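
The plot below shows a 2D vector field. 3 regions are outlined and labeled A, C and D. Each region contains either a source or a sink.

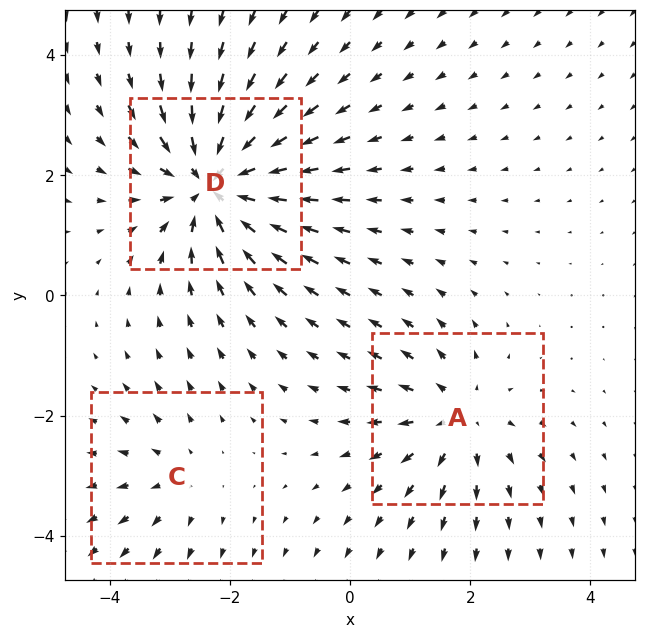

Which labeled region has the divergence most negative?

D

Divergence at each region's feature centre — A: about +3, C: about +2, D: about -5. Region D is most negative.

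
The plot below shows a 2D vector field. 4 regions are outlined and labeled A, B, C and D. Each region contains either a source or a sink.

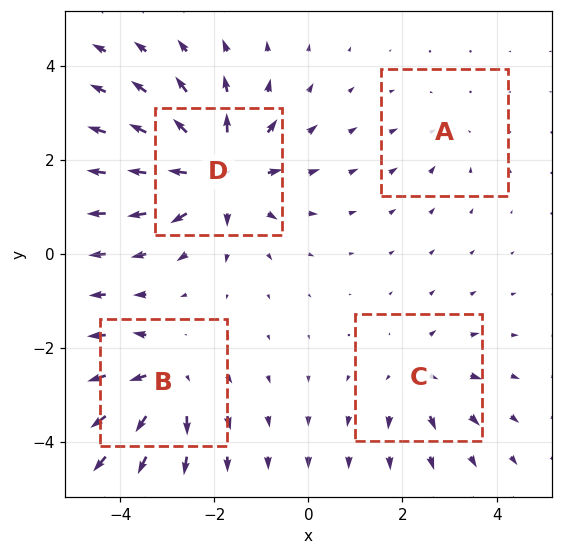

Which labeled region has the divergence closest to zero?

Divergence at each region's feature centre — A: about -2, B: about +5, C: about +4, D: about +8. Region A is closest to zero.

A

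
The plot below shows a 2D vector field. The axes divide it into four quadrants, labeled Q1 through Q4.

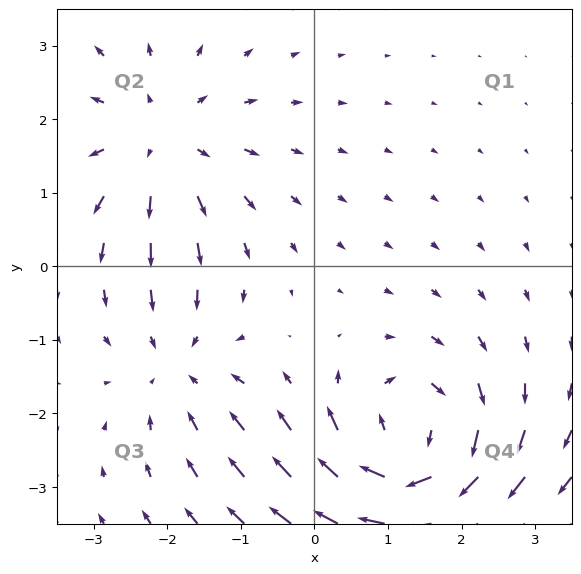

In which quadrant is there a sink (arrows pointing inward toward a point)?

Q3

The sink sits at approximately (-1.9, -1.3), which lies in quadrant Q3. The divergence there is about -3, negative as expected for a sink.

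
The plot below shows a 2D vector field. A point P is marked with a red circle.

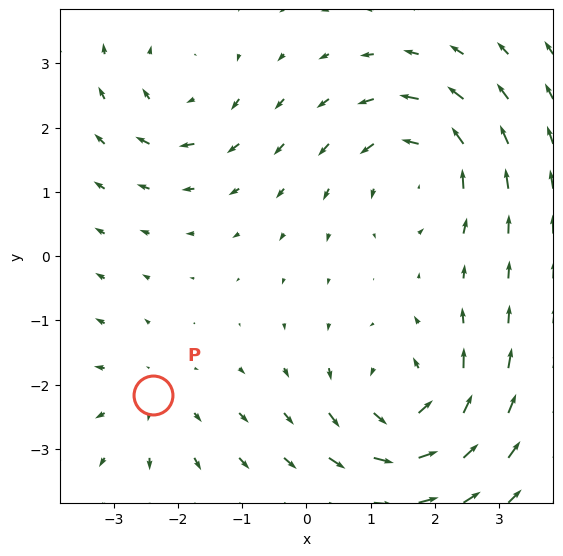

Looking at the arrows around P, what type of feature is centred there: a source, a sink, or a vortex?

At P (-2.4, -2.2) the arrows spread outward. Divergence about +3, curl ≈0 — positive divergence with near-zero curl is a source.

source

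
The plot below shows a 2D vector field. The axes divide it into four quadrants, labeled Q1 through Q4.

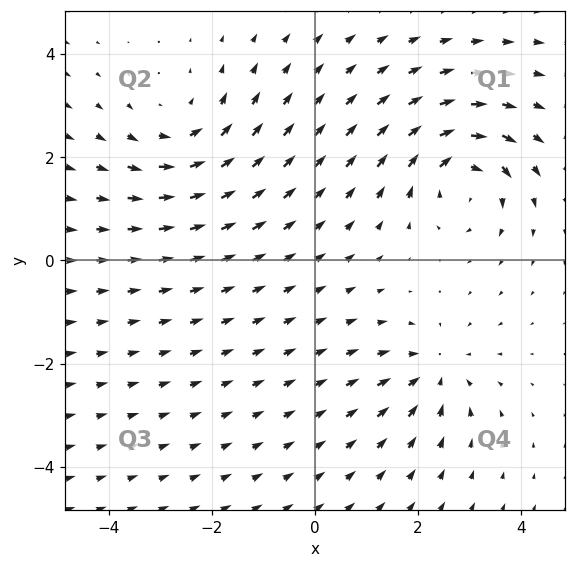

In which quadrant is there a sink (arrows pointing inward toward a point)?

Q4

The sink sits at approximately (2.3, -2.2), which lies in quadrant Q4. The divergence there is about -3, negative as expected for a sink.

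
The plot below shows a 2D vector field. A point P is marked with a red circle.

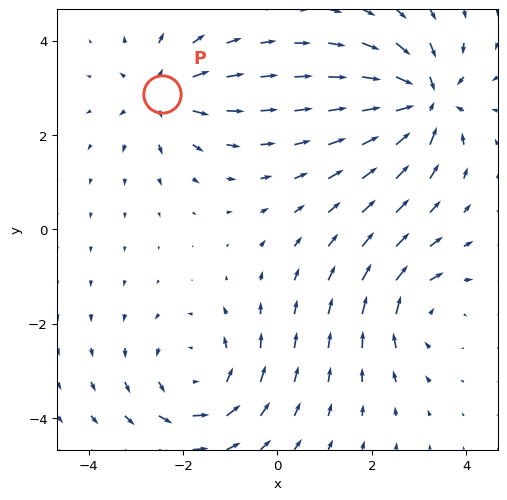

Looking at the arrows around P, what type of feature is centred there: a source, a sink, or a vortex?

At P (-2.4, 2.9) the arrows spread outward. Divergence about +4, curl ≈0 — positive divergence with near-zero curl is a source.

source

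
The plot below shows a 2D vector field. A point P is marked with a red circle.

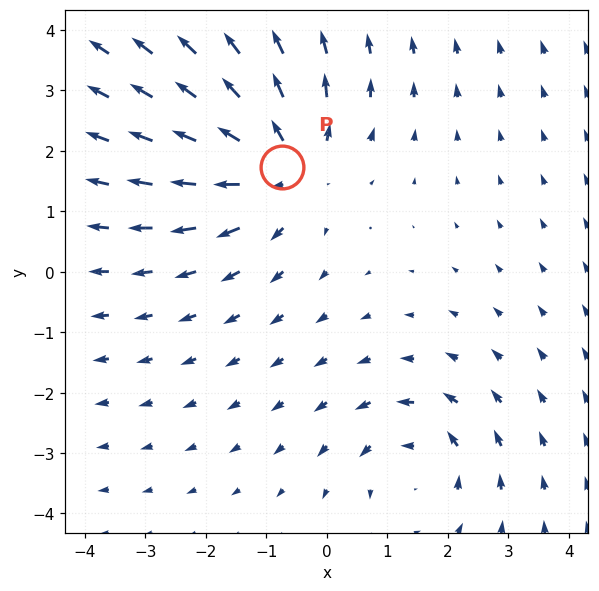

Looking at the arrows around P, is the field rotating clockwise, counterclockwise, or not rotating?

not rotating

Near P at (-0.7, 1.7) the arrows show no circulation. The curl there is ≈0.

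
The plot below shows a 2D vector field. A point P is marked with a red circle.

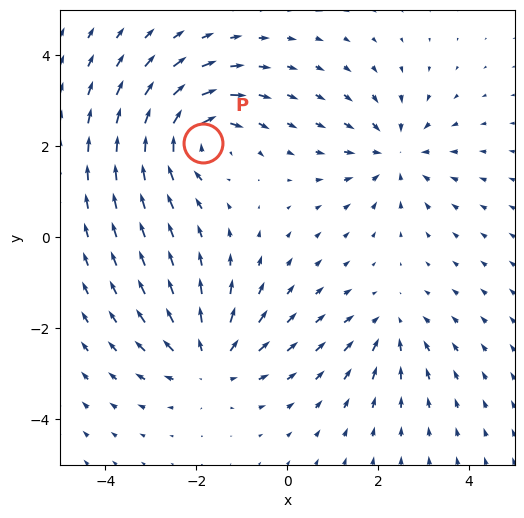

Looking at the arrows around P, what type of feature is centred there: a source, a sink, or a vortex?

vortex

At P (-1.9, 2.1) the arrows circulate clockwise. Divergence ≈0, curl about -6 — near-zero divergence with nonzero curl is a vortex.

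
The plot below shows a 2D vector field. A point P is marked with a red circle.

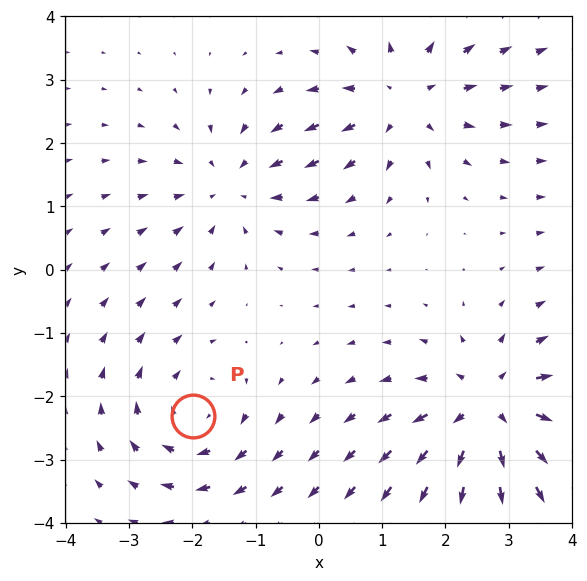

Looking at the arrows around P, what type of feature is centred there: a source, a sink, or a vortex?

vortex

At P (-2.0, -2.3) the arrows circulate clockwise. Divergence ≈0, curl about -3 — near-zero divergence with nonzero curl is a vortex.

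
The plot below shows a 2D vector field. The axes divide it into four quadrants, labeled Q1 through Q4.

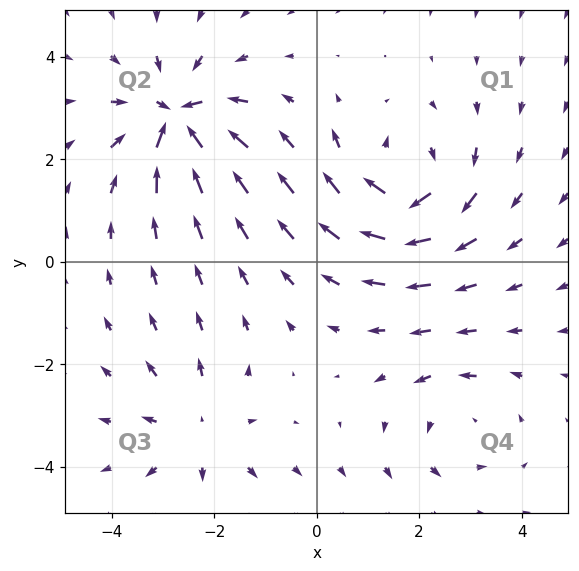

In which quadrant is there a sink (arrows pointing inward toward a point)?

The sink sits at approximately (-2.7, 2.8), which lies in quadrant Q2. The divergence there is about -7, negative as expected for a sink.

Q2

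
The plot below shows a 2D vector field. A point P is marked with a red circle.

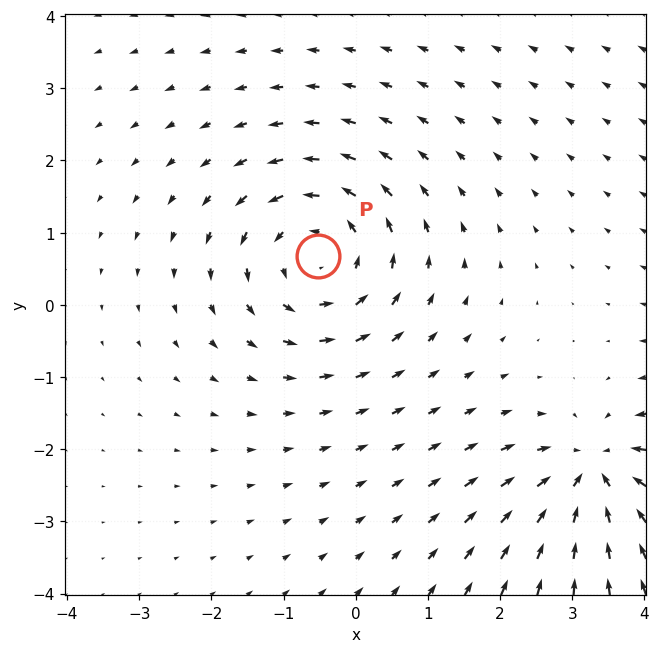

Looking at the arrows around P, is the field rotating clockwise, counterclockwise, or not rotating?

counterclockwise

Near P at (-0.5, 0.7) the arrows circulate counterclockwise. The curl (z-component) there is about +3; positive curl means counterclockwise rotation.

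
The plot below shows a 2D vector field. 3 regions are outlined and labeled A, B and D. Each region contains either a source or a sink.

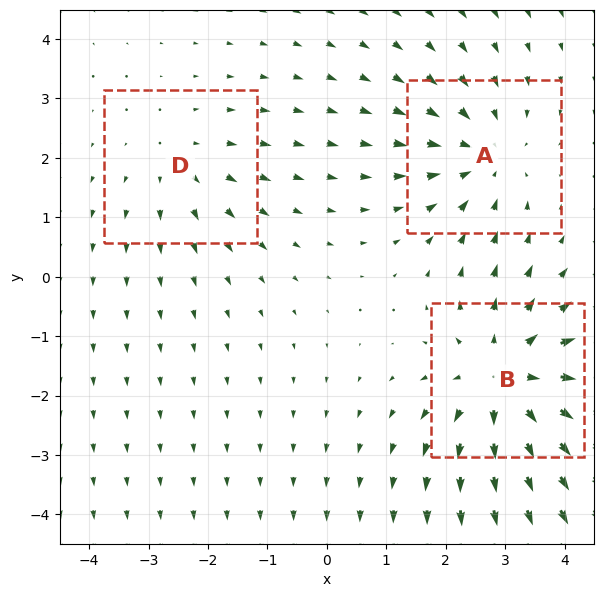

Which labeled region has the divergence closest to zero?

Divergence at each region's feature centre — A: about -3, B: about +4, D: about +2. Region D is closest to zero.

D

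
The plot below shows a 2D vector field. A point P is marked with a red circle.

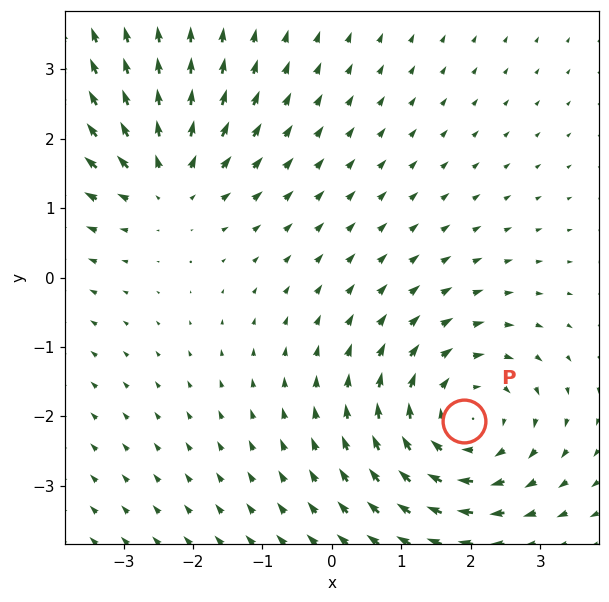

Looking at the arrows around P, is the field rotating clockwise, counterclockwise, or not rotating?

Near P at (1.9, -2.1) the arrows circulate clockwise. The curl (z-component) there is about -4; negative curl means clockwise rotation.

clockwise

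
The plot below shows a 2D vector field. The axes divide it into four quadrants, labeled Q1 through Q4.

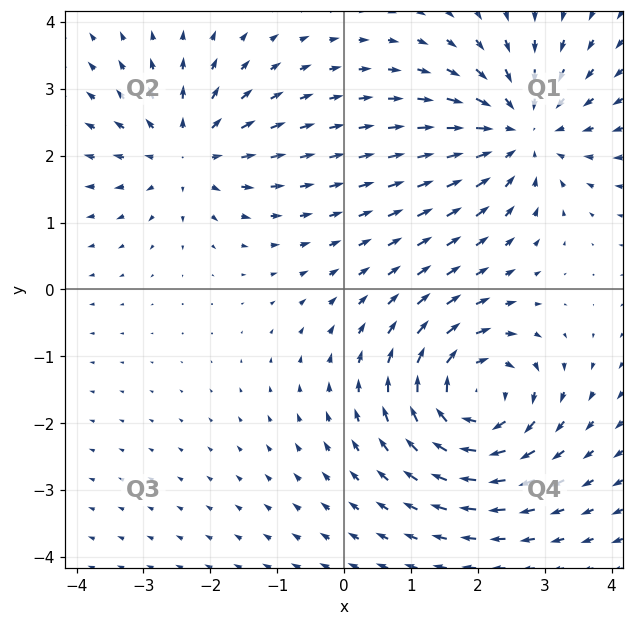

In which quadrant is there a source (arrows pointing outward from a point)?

Q2

The source sits at approximately (-2.4, 2.0), which lies in quadrant Q2. The divergence there is about +4, positive as expected for a source.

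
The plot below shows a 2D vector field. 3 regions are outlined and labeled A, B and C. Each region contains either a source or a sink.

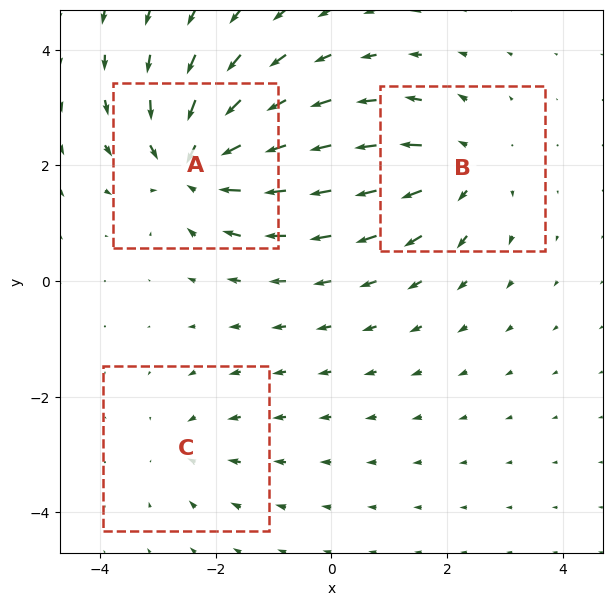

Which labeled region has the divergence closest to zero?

C

Divergence at each region's feature centre — A: about -5, B: about +4, C: about -2. Region C is closest to zero.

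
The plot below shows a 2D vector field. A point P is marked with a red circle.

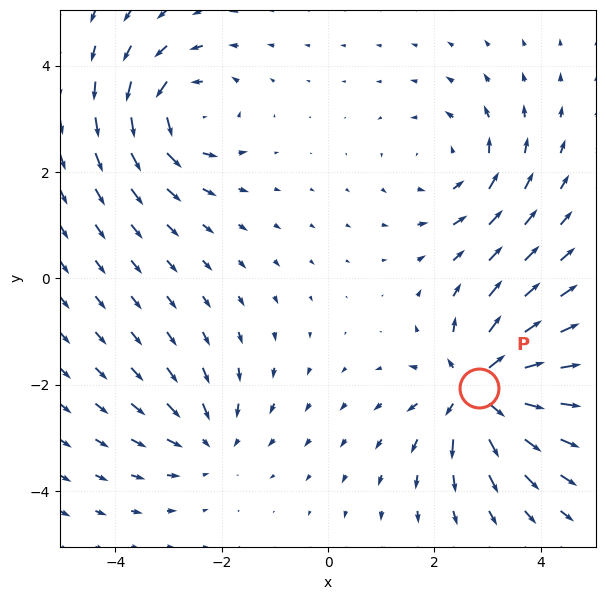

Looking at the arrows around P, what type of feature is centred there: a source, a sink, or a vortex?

source

At P (2.8, -2.1) the arrows spread outward. Divergence about +7, curl ≈0 — positive divergence with near-zero curl is a source.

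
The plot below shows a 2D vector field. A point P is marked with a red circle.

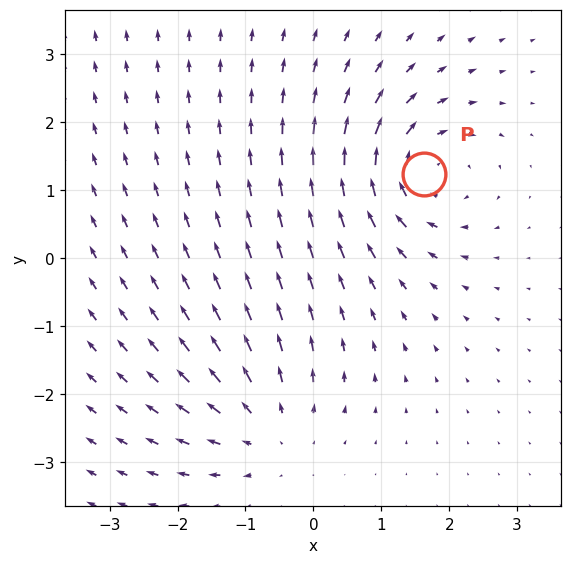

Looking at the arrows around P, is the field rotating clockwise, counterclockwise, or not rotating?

Near P at (1.6, 1.2) the arrows circulate clockwise. The curl (z-component) there is about -6; negative curl means clockwise rotation.

clockwise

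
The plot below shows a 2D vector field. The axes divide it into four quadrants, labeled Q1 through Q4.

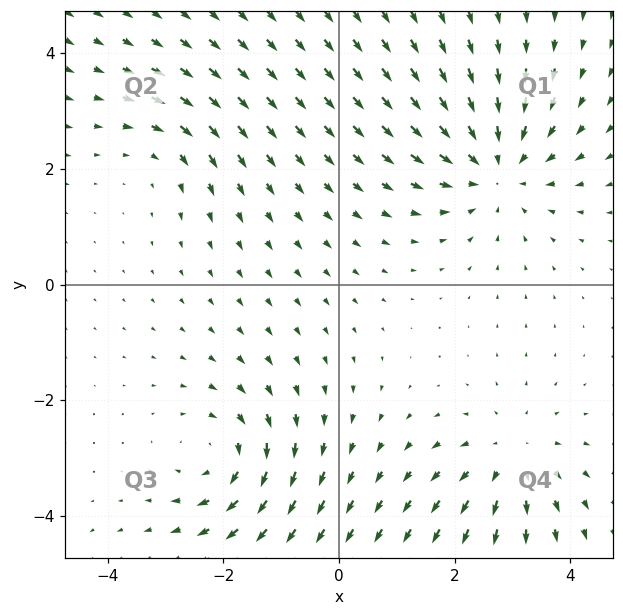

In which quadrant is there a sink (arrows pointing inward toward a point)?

Q1

The sink sits at approximately (2.7, 2.0), which lies in quadrant Q1. The divergence there is about -4, negative as expected for a sink.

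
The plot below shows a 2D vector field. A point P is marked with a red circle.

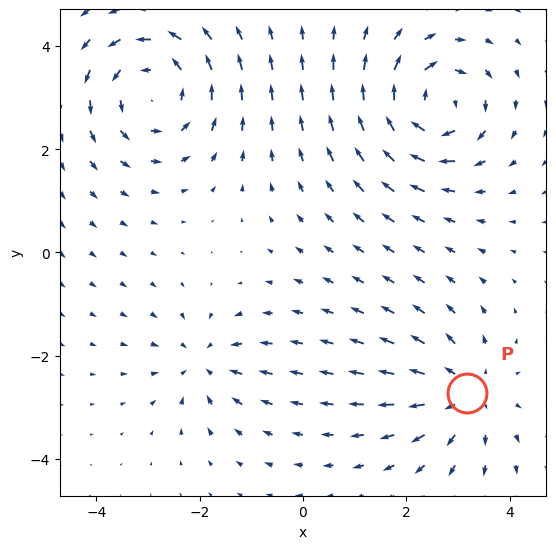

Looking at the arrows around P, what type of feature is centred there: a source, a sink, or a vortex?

source

At P (3.2, -2.7) the arrows spread outward. Divergence about +4, curl ≈0 — positive divergence with near-zero curl is a source.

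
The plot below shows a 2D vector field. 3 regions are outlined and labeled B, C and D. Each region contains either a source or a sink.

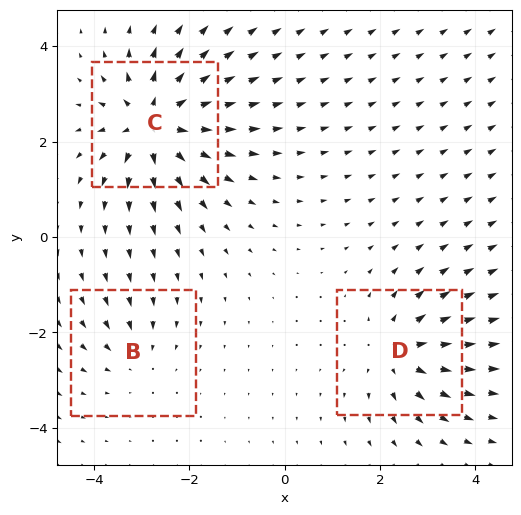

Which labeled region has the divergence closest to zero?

Divergence at each region's feature centre — B: about -2, C: about +7, D: about +4. Region B is closest to zero.

B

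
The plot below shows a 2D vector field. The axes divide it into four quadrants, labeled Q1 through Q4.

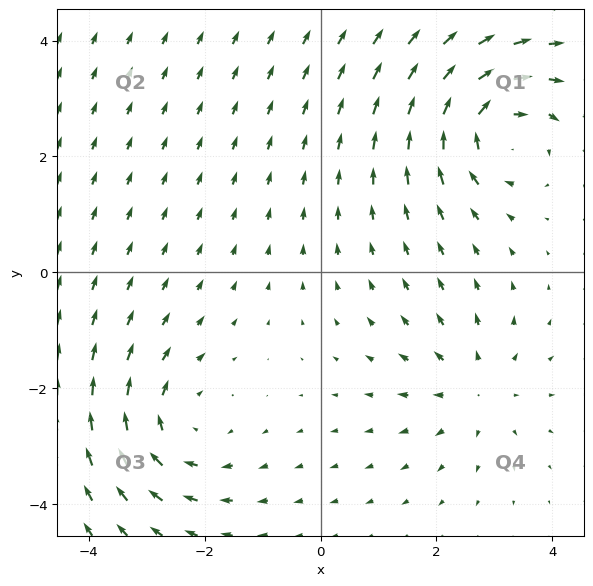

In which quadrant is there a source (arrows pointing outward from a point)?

The source sits at approximately (2.7, -2.0), which lies in quadrant Q4. The divergence there is about +3, positive as expected for a source.

Q4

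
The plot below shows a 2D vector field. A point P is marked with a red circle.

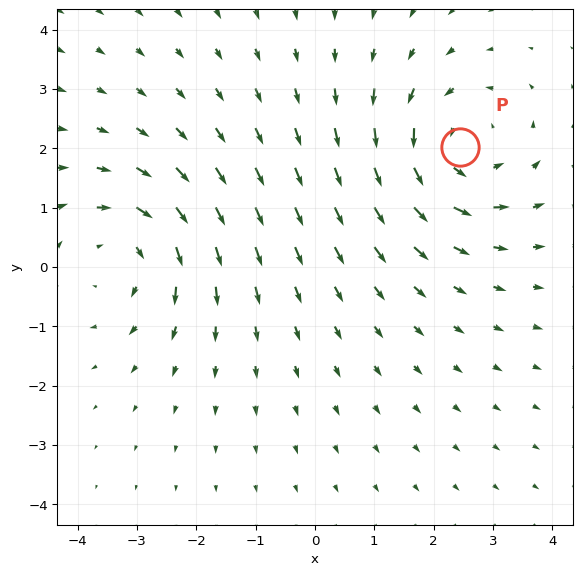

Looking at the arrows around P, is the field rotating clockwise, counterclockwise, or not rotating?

Near P at (2.4, 2.0) the arrows circulate counterclockwise. The curl (z-component) there is about +4; positive curl means counterclockwise rotation.

counterclockwise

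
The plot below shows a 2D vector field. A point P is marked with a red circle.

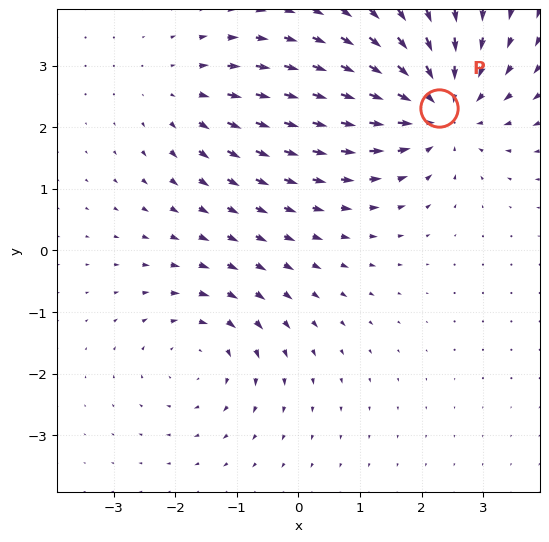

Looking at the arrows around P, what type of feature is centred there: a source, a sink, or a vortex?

At P (2.3, 2.3) the arrows converge inward. Divergence about -4, curl ≈0 — negative divergence with near-zero curl is a sink.

sink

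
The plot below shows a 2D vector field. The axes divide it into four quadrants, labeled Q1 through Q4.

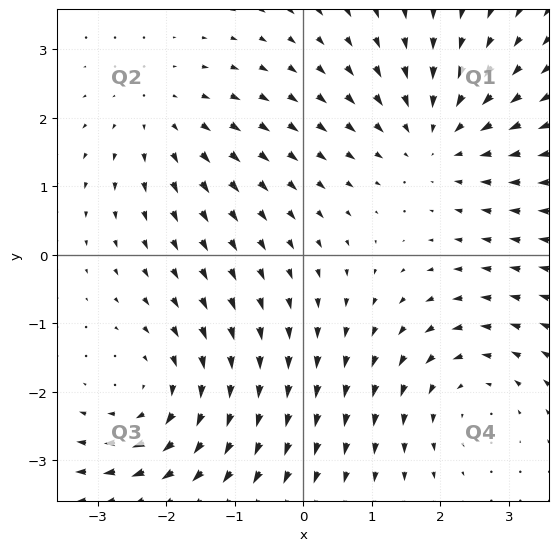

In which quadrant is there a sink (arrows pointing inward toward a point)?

The sink sits at approximately (1.9, 1.7), which lies in quadrant Q1. The divergence there is about -4, negative as expected for a sink.

Q1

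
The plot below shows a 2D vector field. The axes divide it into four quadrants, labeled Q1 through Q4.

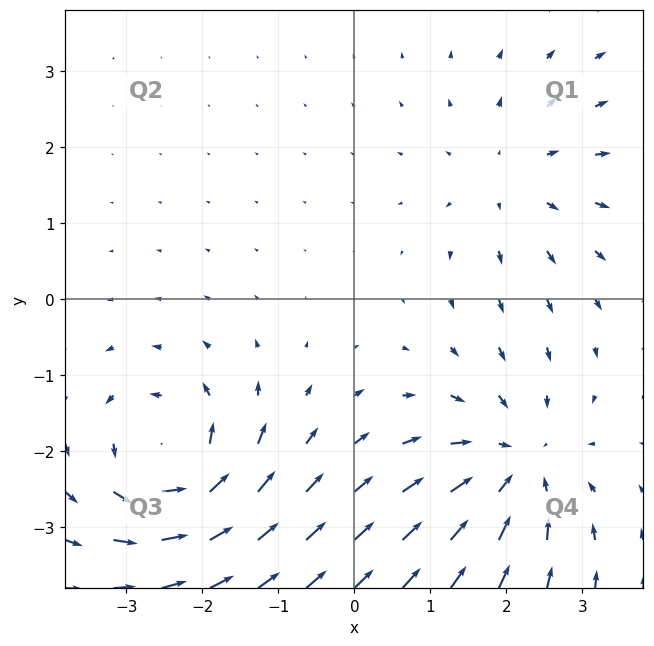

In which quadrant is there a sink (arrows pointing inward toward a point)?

The sink sits at approximately (2.1, -2.2), which lies in quadrant Q4. The divergence there is about -4, negative as expected for a sink.

Q4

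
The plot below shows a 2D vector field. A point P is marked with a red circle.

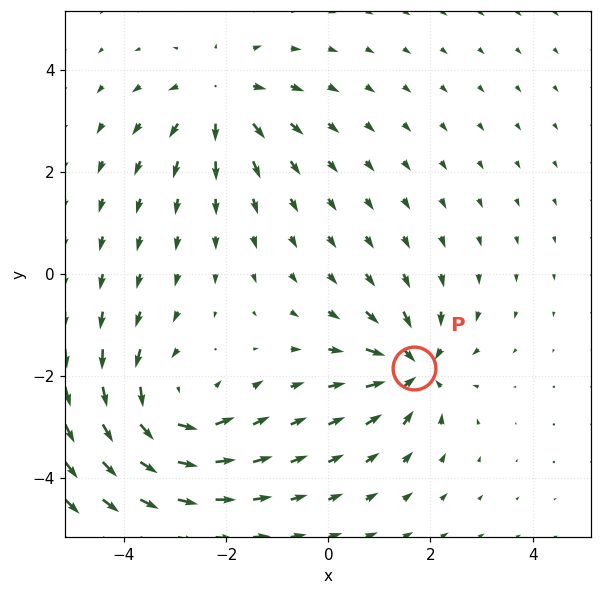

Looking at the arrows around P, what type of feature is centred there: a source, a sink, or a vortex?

At P (1.7, -1.8) the arrows converge inward. Divergence about -5, curl ≈0 — negative divergence with near-zero curl is a sink.

sink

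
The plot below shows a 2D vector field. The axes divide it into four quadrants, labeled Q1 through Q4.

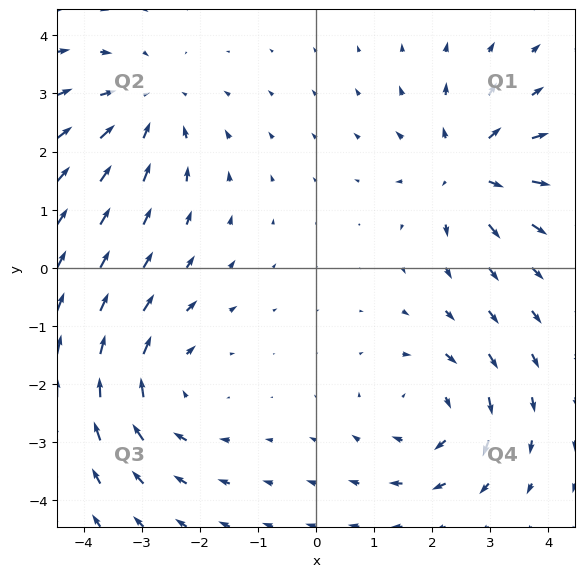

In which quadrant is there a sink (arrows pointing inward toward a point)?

Q2

The sink sits at approximately (-2.9, 2.8), which lies in quadrant Q2. The divergence there is about -4, negative as expected for a sink.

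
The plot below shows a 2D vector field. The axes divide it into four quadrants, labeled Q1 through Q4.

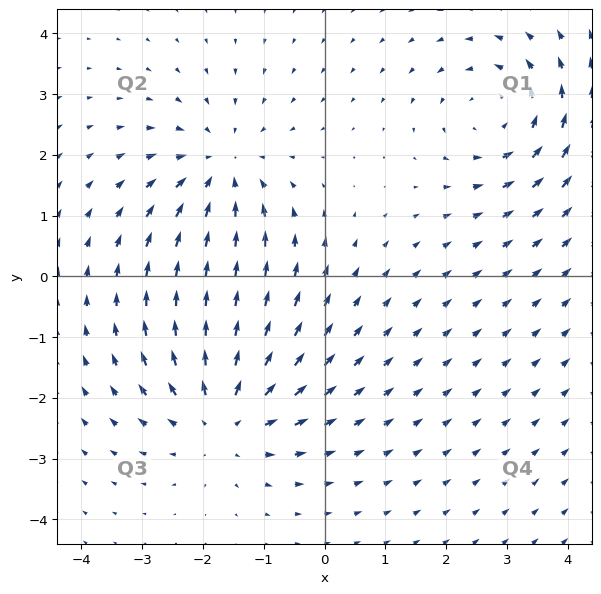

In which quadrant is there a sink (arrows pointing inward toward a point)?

Q2

The sink sits at approximately (-1.7, 1.8), which lies in quadrant Q2. The divergence there is about -4, negative as expected for a sink.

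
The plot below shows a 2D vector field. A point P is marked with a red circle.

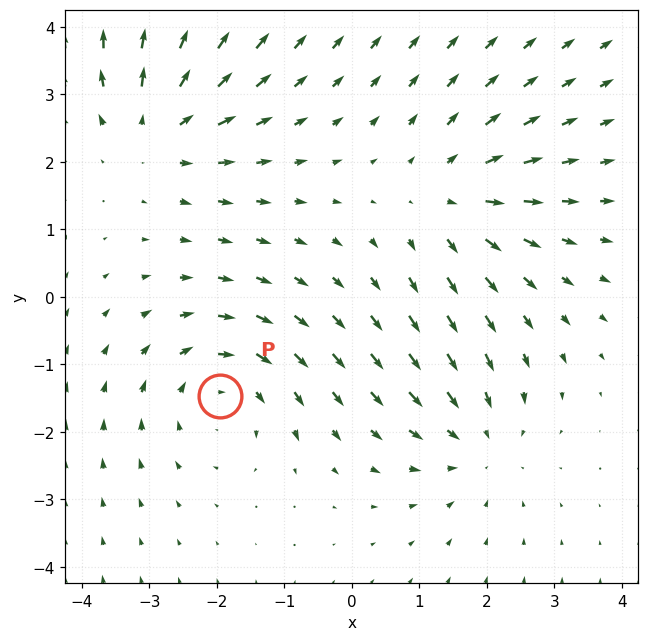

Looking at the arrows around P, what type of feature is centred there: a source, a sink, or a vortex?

vortex

At P (-2.0, -1.5) the arrows circulate clockwise. Divergence ≈0, curl about -3 — near-zero divergence with nonzero curl is a vortex.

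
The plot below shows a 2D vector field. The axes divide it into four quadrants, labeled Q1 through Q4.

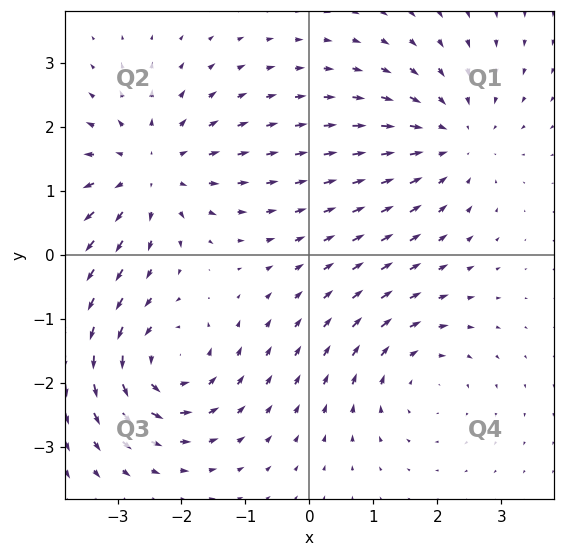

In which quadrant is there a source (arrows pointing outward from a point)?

Q2

The source sits at approximately (-2.5, 1.3), which lies in quadrant Q2. The divergence there is about +4, positive as expected for a source.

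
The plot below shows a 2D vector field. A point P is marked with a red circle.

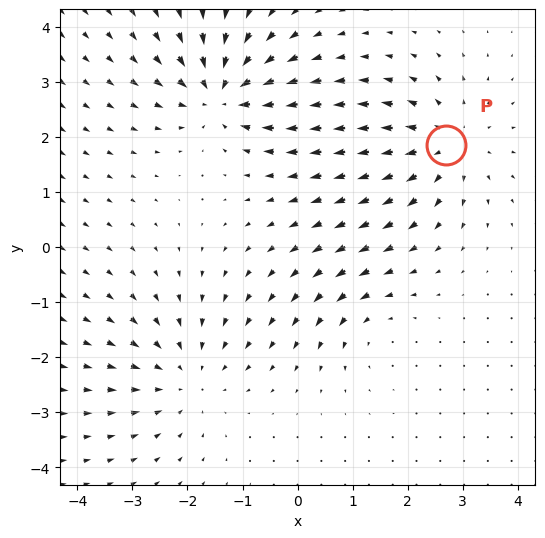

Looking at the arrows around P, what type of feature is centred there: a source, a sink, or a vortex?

At P (2.7, 1.9) the arrows spread outward. Divergence about +4, curl ≈0 — positive divergence with near-zero curl is a source.

source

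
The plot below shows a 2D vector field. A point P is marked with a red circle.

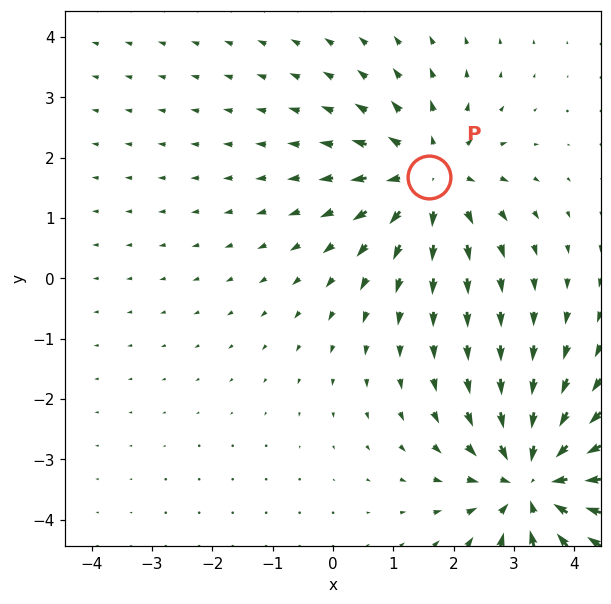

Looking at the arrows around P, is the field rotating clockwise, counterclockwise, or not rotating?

Near P at (1.6, 1.7) the arrows show no circulation. The curl there is ≈0.

not rotating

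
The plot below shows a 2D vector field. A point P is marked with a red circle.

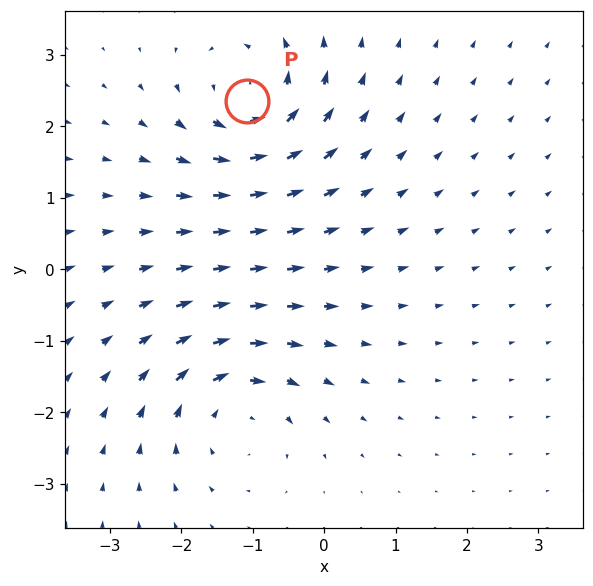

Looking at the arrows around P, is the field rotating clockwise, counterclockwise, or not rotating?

counterclockwise

Near P at (-1.1, 2.3) the arrows circulate counterclockwise. The curl (z-component) there is about +6; positive curl means counterclockwise rotation.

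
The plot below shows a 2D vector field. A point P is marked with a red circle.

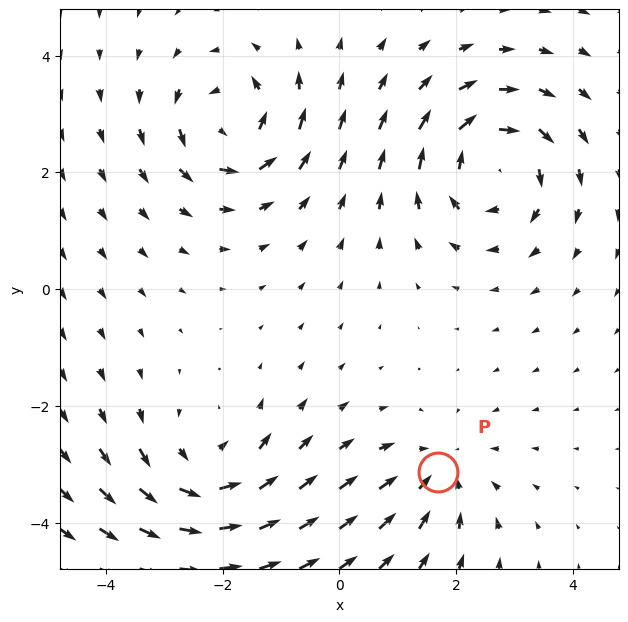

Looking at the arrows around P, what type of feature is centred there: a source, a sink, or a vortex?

sink

At P (1.7, -3.1) the arrows converge inward. Divergence about -3, curl ≈0 — negative divergence with near-zero curl is a sink.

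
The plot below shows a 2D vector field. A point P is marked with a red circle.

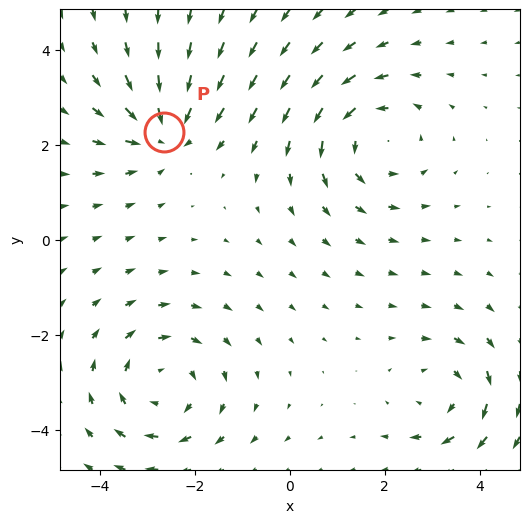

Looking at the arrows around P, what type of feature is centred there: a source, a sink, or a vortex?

sink

At P (-2.6, 2.3) the arrows converge inward. Divergence about -5, curl ≈0 — negative divergence with near-zero curl is a sink.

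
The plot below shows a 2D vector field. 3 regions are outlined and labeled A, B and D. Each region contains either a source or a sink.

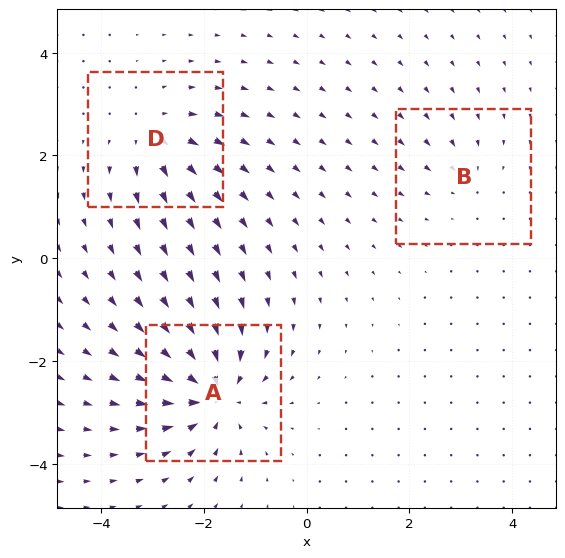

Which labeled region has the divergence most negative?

A

Divergence at each region's feature centre — A: about -6, B: about -2, D: about +4. Region A is most negative.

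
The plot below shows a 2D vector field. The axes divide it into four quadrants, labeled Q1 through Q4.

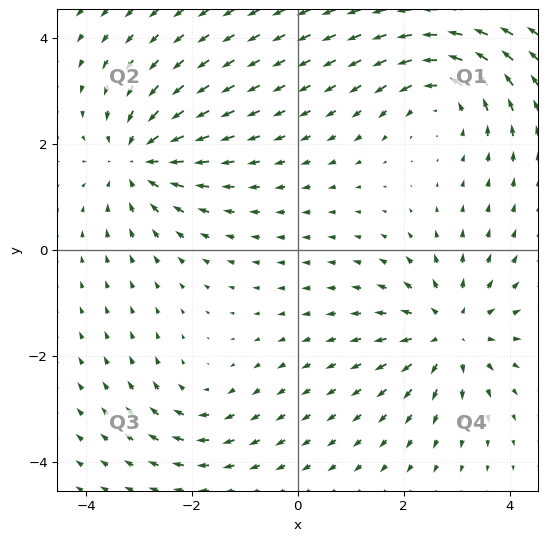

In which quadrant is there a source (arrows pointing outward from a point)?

The source sits at approximately (2.9, -1.6), which lies in quadrant Q4. The divergence there is about +5, positive as expected for a source.

Q4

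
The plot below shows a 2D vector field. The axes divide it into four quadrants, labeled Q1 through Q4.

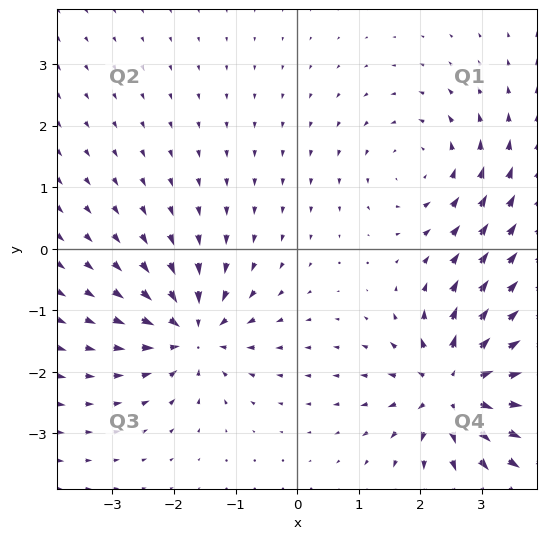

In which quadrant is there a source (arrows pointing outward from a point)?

Q4

The source sits at approximately (2.6, -2.2), which lies in quadrant Q4. The divergence there is about +6, positive as expected for a source.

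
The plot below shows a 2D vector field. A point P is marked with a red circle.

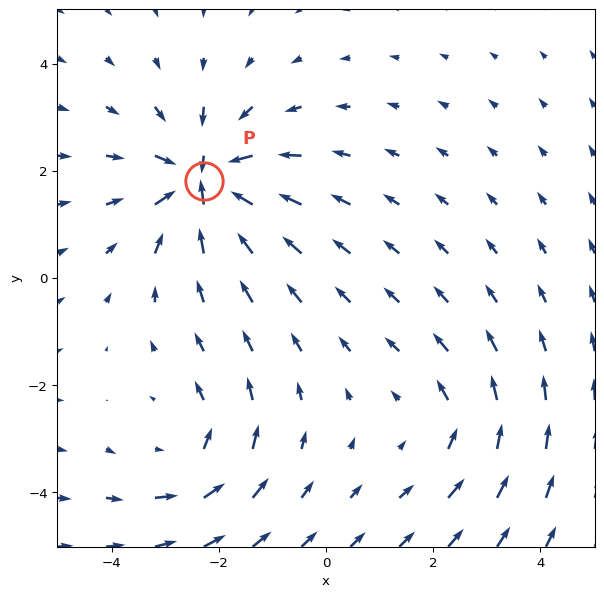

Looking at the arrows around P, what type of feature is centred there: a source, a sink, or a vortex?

At P (-2.3, 1.8) the arrows converge inward. Divergence about -5, curl ≈0 — negative divergence with near-zero curl is a sink.

sink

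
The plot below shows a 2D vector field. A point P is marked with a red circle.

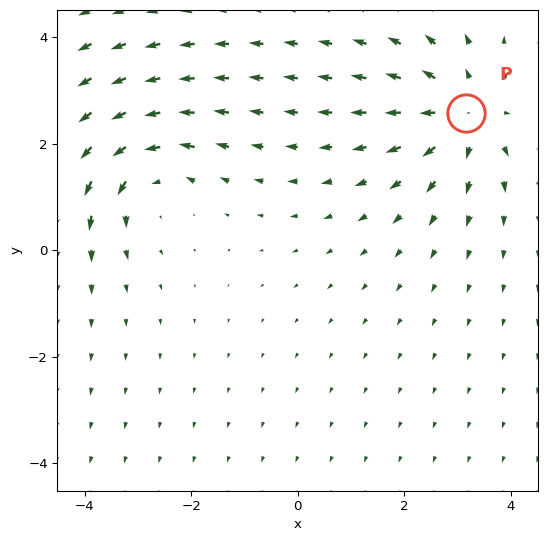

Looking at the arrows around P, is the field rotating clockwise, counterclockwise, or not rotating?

not rotating

Near P at (3.2, 2.6) the arrows show no circulation. The curl there is ≈0.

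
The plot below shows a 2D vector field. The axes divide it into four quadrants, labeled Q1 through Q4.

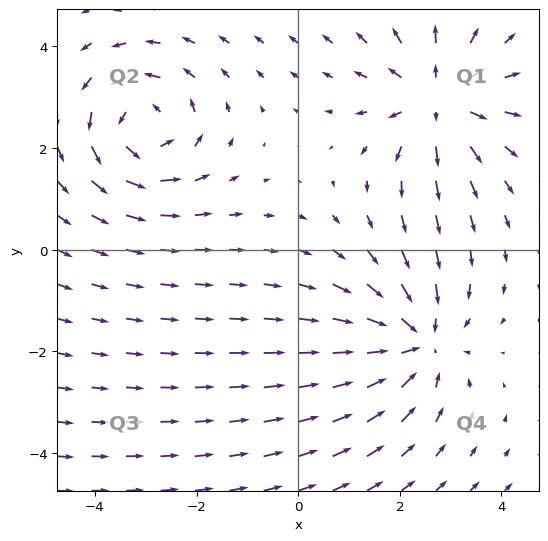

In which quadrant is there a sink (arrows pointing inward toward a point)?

The sink sits at approximately (2.3, -1.8), which lies in quadrant Q4. The divergence there is about -4, negative as expected for a sink.

Q4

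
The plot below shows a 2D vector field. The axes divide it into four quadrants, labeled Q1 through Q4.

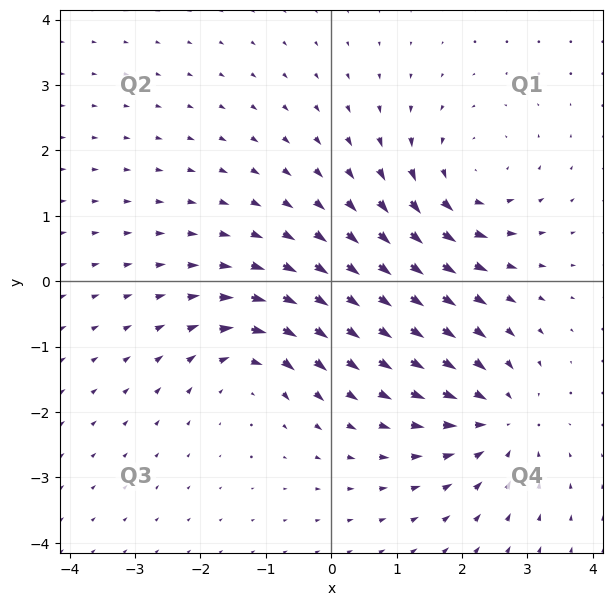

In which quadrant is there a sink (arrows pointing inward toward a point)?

Q4

The sink sits at approximately (2.5, -2.1), which lies in quadrant Q4. The divergence there is about -4, negative as expected for a sink.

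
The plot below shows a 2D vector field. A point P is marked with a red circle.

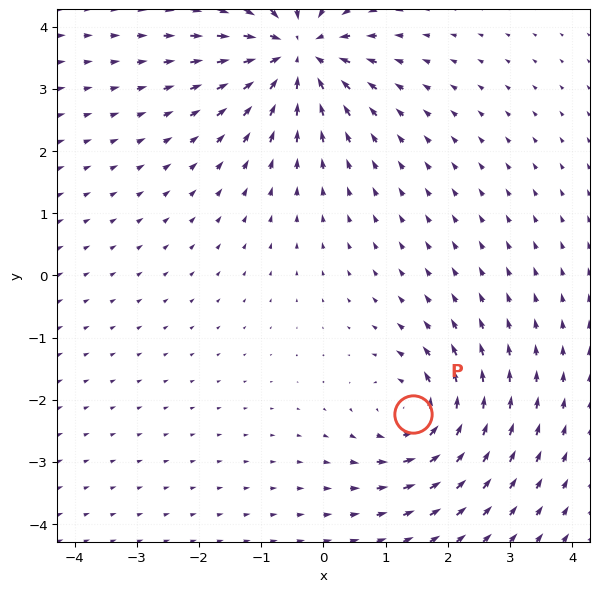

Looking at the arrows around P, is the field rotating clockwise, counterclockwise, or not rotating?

counterclockwise

Near P at (1.4, -2.2) the arrows circulate counterclockwise. The curl (z-component) there is about +5; positive curl means counterclockwise rotation.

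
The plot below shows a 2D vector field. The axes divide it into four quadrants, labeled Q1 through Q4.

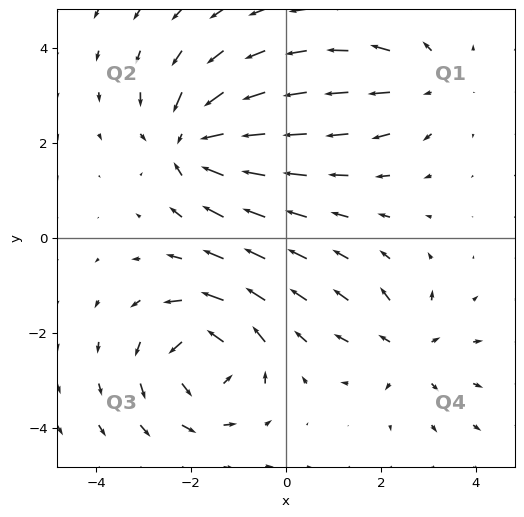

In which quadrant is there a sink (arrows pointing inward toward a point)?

The sink sits at approximately (-2.0, 2.0), which lies in quadrant Q2. The divergence there is about -6, negative as expected for a sink.

Q2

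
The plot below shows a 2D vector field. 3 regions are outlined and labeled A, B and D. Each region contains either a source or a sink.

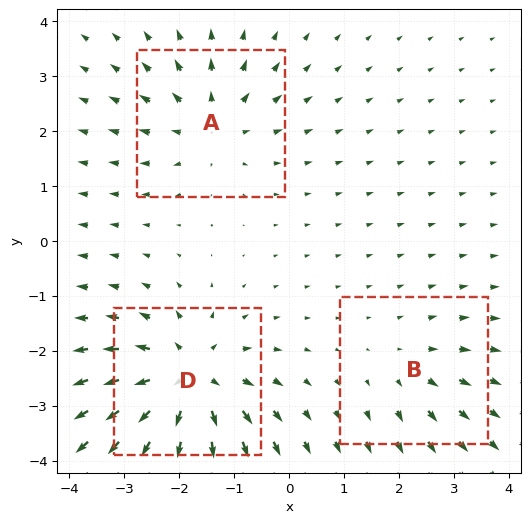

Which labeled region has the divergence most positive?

Divergence at each region's feature centre — A: about +3, B: about +2, D: about +5. Region D is most positive.

D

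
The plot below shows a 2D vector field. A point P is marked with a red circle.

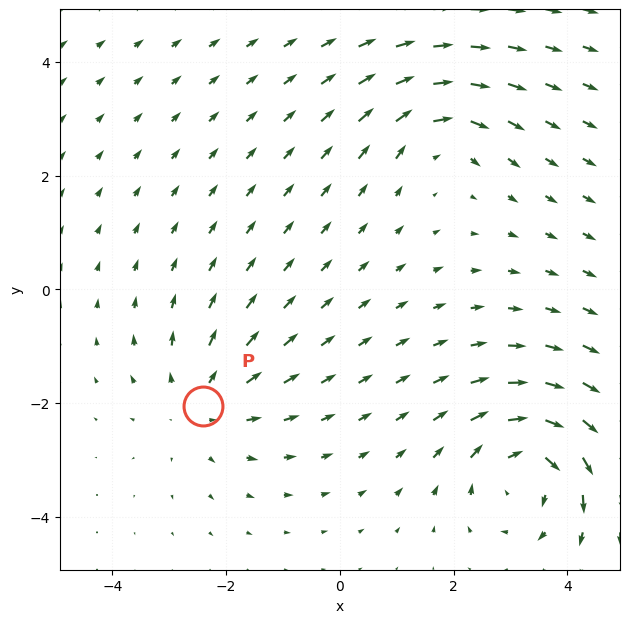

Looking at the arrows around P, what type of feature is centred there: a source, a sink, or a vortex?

source

At P (-2.4, -2.0) the arrows spread outward. Divergence about +3, curl ≈0 — positive divergence with near-zero curl is a source.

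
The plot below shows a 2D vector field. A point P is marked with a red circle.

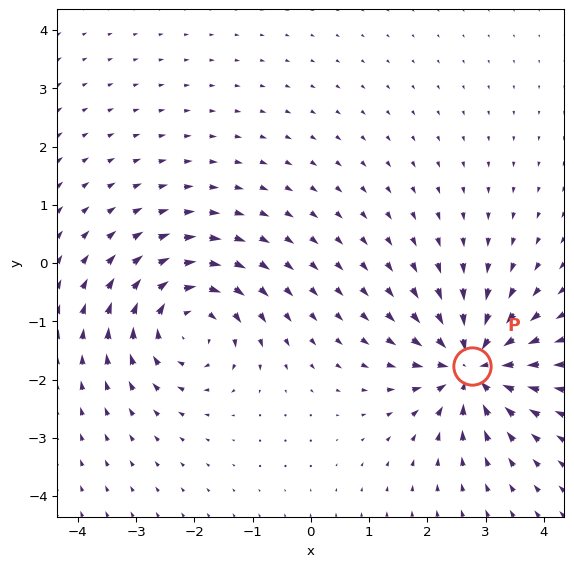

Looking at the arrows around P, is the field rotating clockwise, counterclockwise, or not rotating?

not rotating

Near P at (2.8, -1.8) the arrows show no circulation. The curl there is ≈0.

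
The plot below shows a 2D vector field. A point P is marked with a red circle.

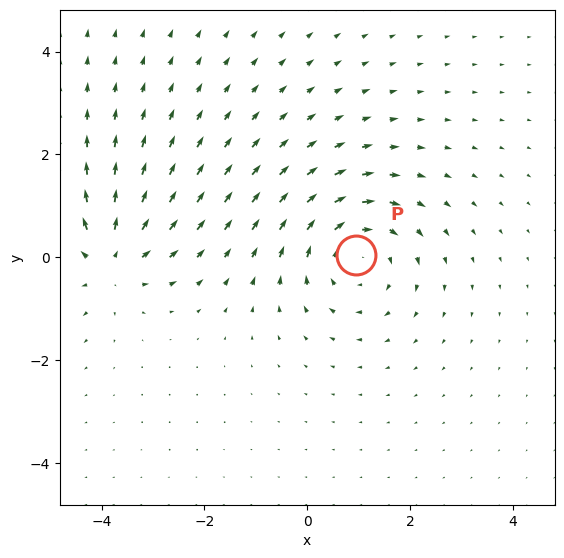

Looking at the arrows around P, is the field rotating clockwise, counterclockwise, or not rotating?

clockwise

Near P at (0.9, 0.0) the arrows circulate clockwise. The curl (z-component) there is about -4; negative curl means clockwise rotation.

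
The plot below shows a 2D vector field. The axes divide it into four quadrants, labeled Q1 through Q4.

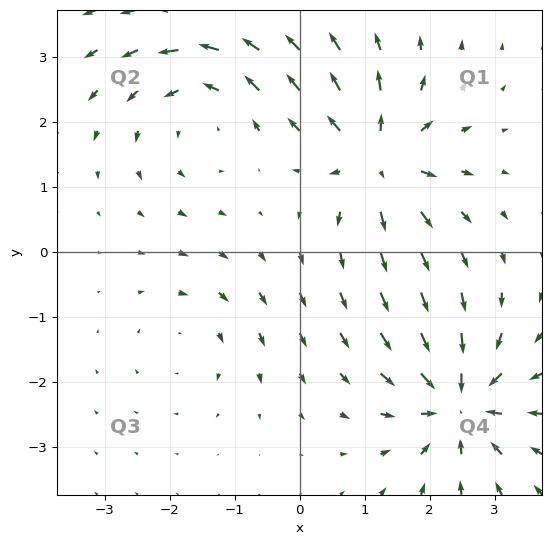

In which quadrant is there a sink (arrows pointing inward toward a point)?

Q4

The sink sits at approximately (2.5, -2.3), which lies in quadrant Q4. The divergence there is about -7, negative as expected for a sink.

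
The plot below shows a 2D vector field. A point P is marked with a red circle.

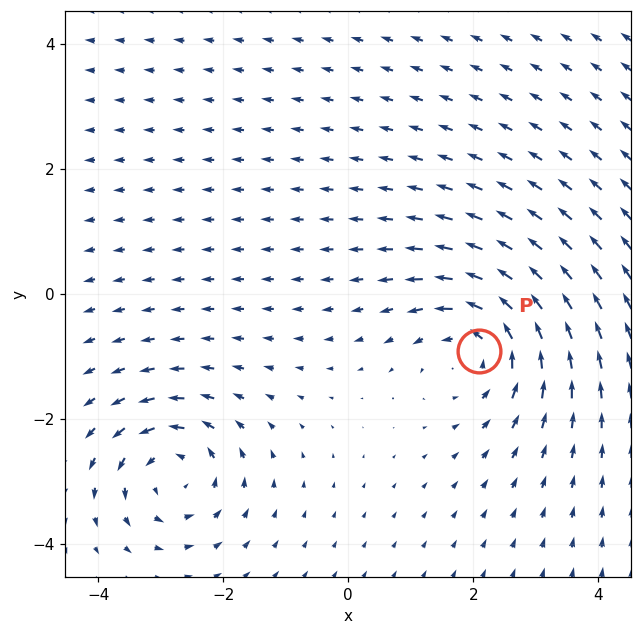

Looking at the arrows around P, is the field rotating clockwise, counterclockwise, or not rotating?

counterclockwise

Near P at (2.1, -0.9) the arrows circulate counterclockwise. The curl (z-component) there is about +5; positive curl means counterclockwise rotation.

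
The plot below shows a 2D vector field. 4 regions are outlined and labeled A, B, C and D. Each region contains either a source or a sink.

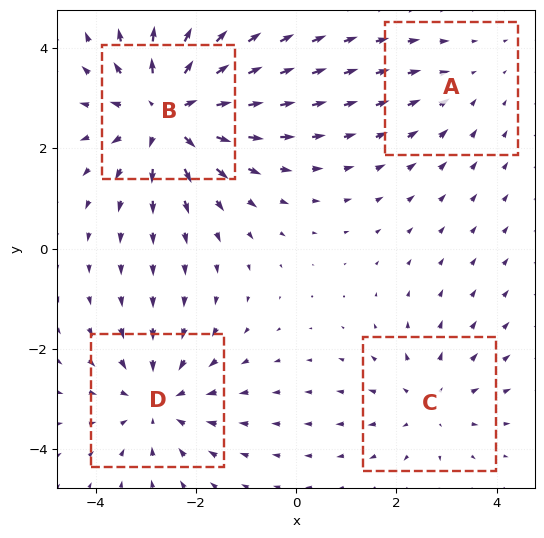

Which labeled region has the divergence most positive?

Divergence at each region's feature centre — A: about -2, B: about +6, C: about +3, D: about -4. Region B is most positive.

B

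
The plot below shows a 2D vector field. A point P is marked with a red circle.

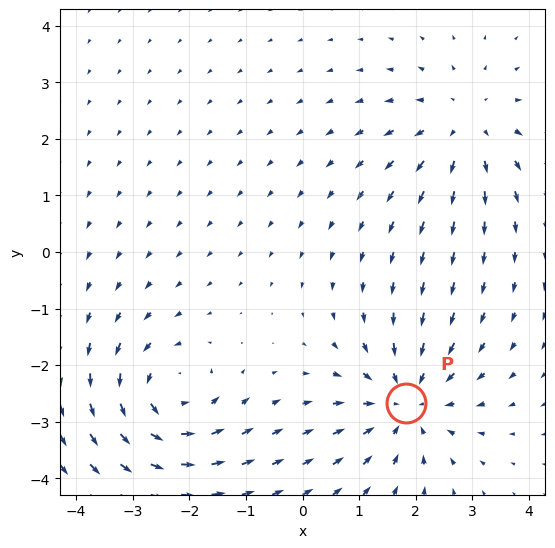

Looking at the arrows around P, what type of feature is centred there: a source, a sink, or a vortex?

sink

At P (1.8, -2.7) the arrows converge inward. Divergence about -5, curl ≈0 — negative divergence with near-zero curl is a sink.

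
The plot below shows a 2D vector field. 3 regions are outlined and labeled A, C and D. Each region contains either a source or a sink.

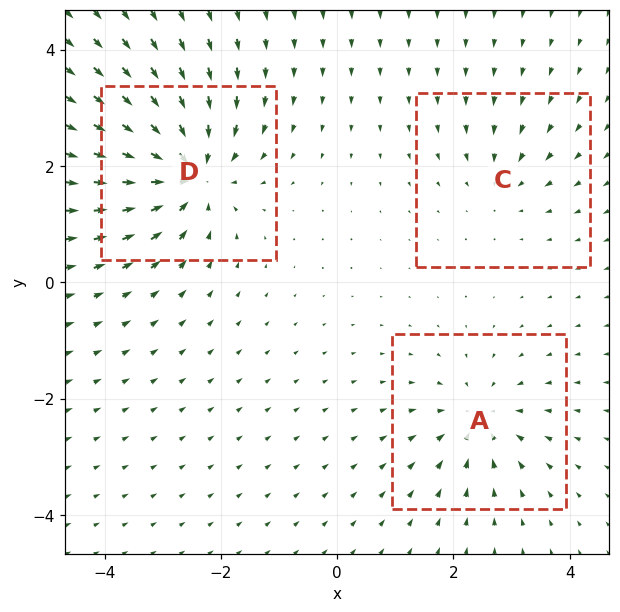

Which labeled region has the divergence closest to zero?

Divergence at each region's feature centre — A: about -4, C: about -2, D: about -6. Region C is closest to zero.

C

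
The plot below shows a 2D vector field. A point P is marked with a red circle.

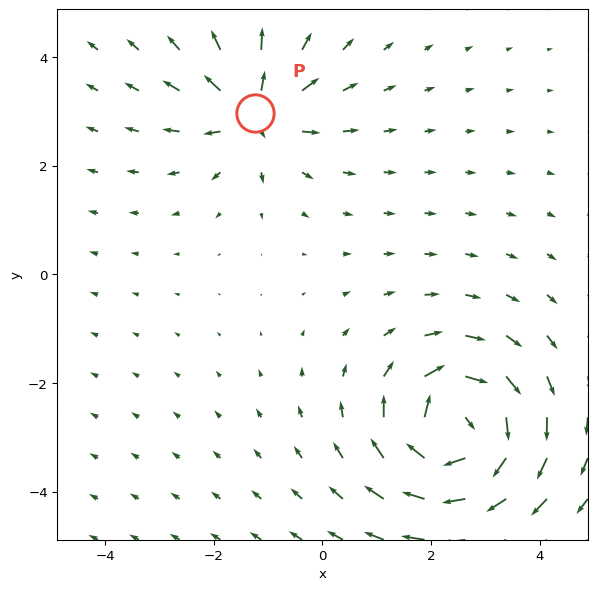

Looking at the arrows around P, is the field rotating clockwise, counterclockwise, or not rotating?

Near P at (-1.2, 3.0) the arrows show no circulation. The curl there is ≈0.

not rotating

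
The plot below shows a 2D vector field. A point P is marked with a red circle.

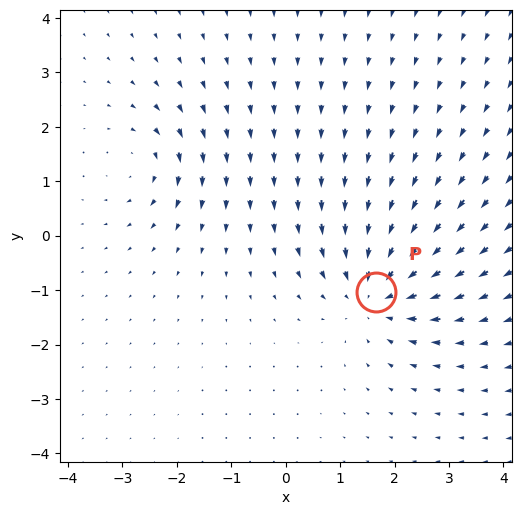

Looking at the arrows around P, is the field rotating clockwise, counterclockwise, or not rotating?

Near P at (1.7, -1.0) the arrows show no circulation. The curl there is ≈0.

not rotating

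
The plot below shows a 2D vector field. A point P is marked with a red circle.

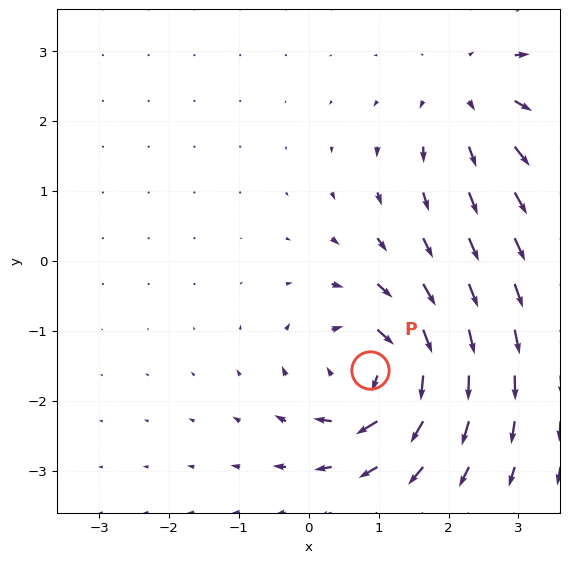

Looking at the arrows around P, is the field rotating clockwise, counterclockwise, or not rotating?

Near P at (0.9, -1.6) the arrows circulate clockwise. The curl (z-component) there is about -7; negative curl means clockwise rotation.

clockwise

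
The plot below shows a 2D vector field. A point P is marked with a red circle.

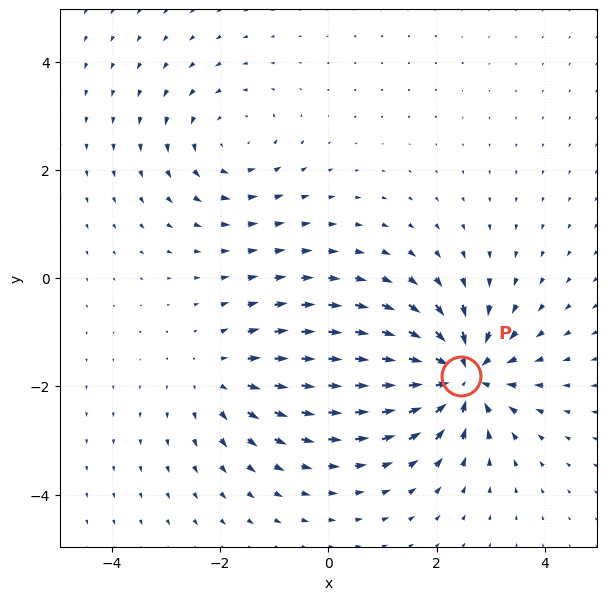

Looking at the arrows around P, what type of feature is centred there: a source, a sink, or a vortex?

At P (2.5, -1.8) the arrows converge inward. Divergence about -6, curl ≈0 — negative divergence with near-zero curl is a sink.

sink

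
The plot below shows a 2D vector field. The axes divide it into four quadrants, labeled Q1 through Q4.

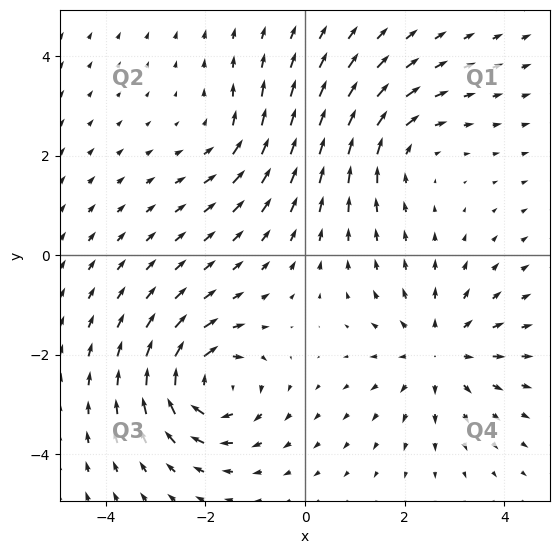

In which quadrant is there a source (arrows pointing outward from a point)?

Q4

The source sits at approximately (2.7, -1.9), which lies in quadrant Q4. The divergence there is about +4, positive as expected for a source.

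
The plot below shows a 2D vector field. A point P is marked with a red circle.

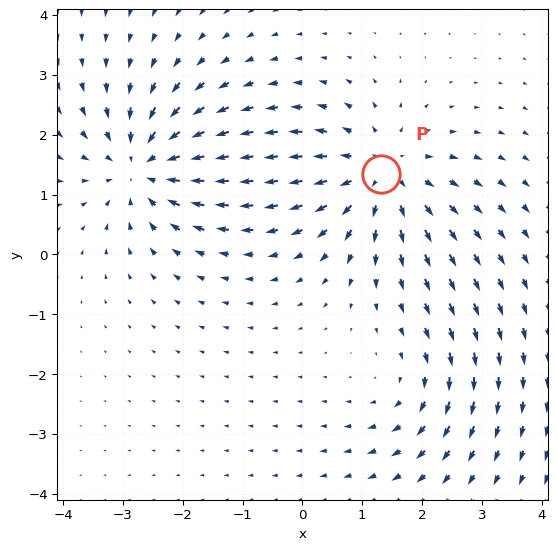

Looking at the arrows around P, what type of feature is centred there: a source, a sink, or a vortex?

At P (1.3, 1.4) the arrows spread outward. Divergence about +5, curl ≈0 — positive divergence with near-zero curl is a source.

source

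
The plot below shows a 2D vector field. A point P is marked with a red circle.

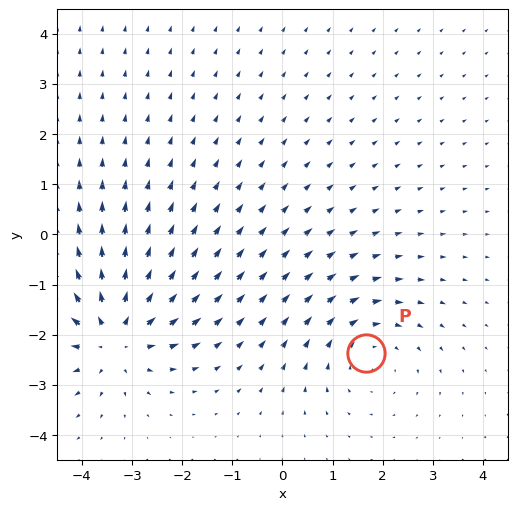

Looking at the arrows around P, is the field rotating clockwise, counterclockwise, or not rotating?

clockwise

Near P at (1.7, -2.4) the arrows circulate clockwise. The curl (z-component) there is about -2; negative curl means clockwise rotation.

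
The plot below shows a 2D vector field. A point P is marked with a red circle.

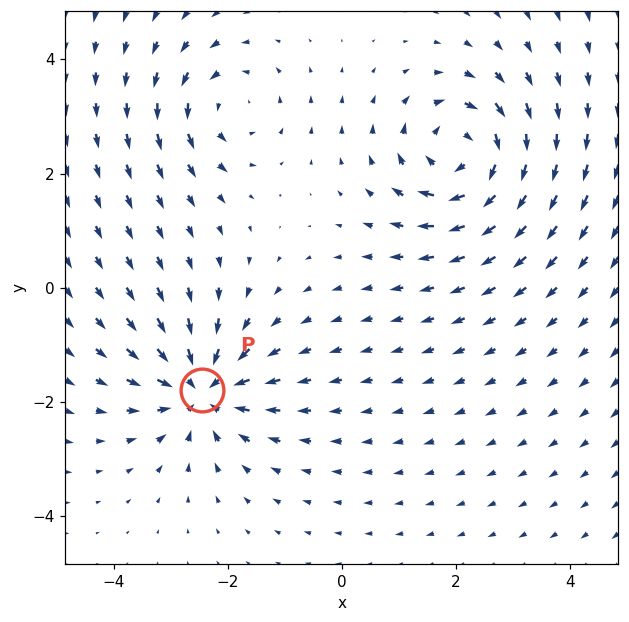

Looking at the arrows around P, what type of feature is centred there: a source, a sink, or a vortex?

sink

At P (-2.5, -1.8) the arrows converge inward. Divergence about -6, curl ≈0 — negative divergence with near-zero curl is a sink.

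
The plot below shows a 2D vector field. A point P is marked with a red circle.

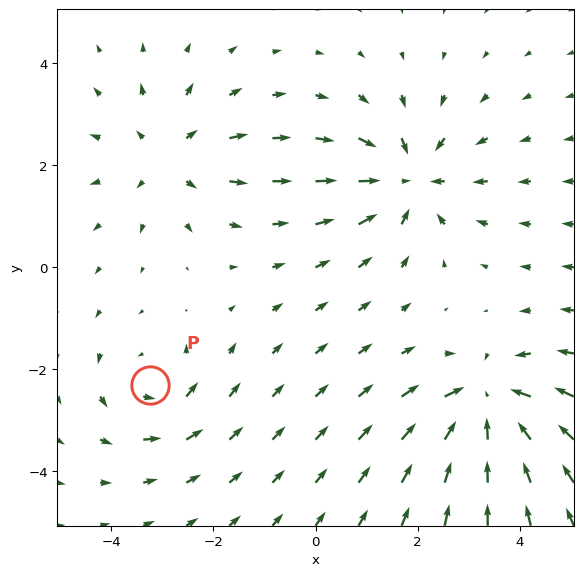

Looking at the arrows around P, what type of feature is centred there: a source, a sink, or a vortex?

At P (-3.2, -2.3) the arrows circulate counterclockwise. Divergence ≈0, curl about +4 — near-zero divergence with nonzero curl is a vortex.

vortex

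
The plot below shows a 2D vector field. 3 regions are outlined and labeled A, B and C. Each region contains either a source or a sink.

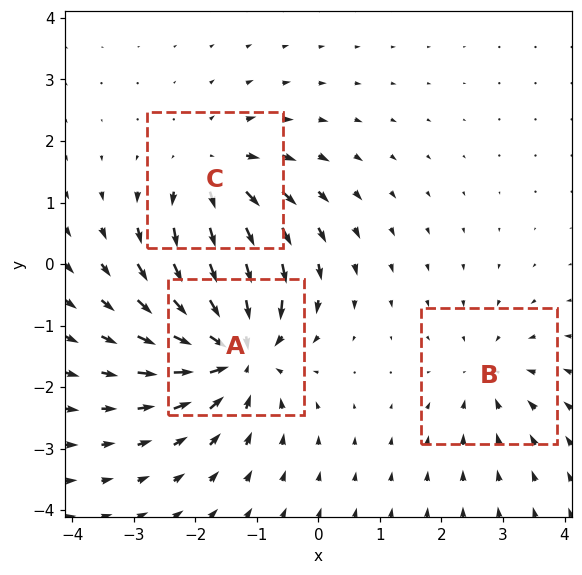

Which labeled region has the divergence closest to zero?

B

Divergence at each region's feature centre — A: about -5, B: about -2, C: about +3. Region B is closest to zero.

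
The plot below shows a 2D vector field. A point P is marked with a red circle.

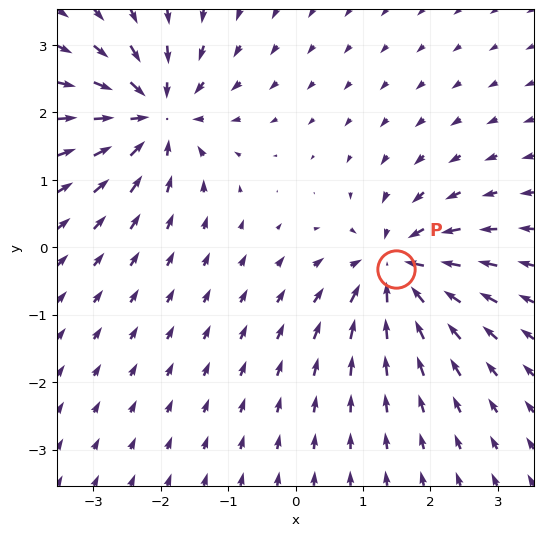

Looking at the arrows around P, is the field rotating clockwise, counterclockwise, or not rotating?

not rotating

Near P at (1.5, -0.3) the arrows show no circulation. The curl there is ≈0.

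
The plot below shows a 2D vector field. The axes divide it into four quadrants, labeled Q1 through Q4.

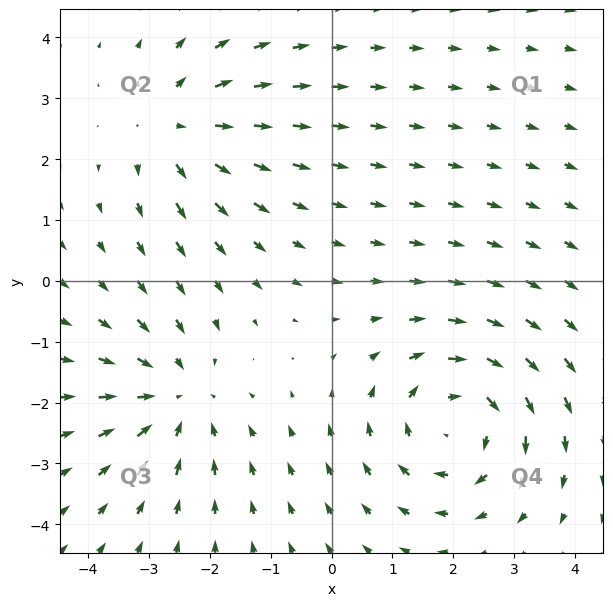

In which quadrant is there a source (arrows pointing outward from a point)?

Q2

The source sits at approximately (-2.6, 2.5), which lies in quadrant Q2. The divergence there is about +3, positive as expected for a source.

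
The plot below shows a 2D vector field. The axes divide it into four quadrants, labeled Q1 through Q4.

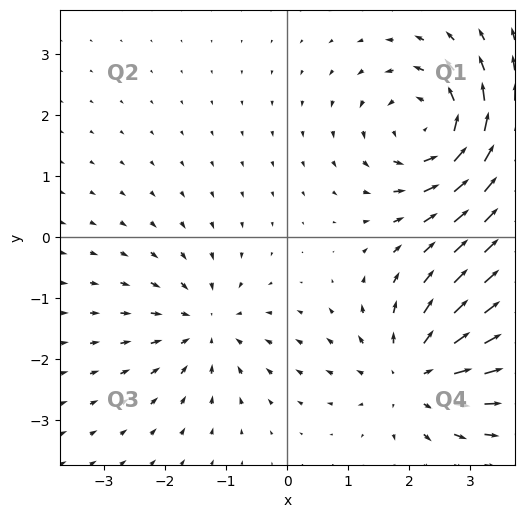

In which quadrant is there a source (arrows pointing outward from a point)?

The source sits at approximately (2.1, -2.3), which lies in quadrant Q4. The divergence there is about +4, positive as expected for a source.

Q4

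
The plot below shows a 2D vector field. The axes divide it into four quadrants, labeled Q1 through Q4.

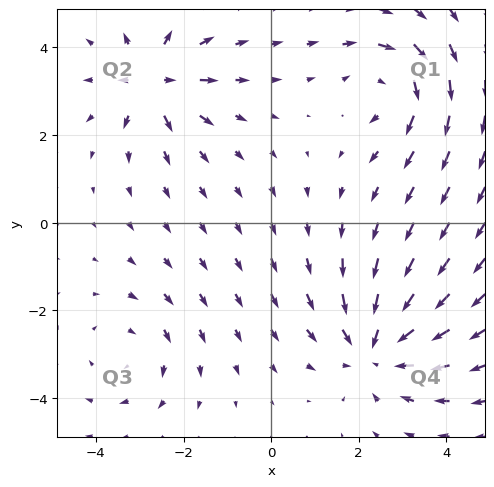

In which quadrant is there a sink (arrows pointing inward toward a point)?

The sink sits at approximately (2.4, -2.8), which lies in quadrant Q4. The divergence there is about -4, negative as expected for a sink.

Q4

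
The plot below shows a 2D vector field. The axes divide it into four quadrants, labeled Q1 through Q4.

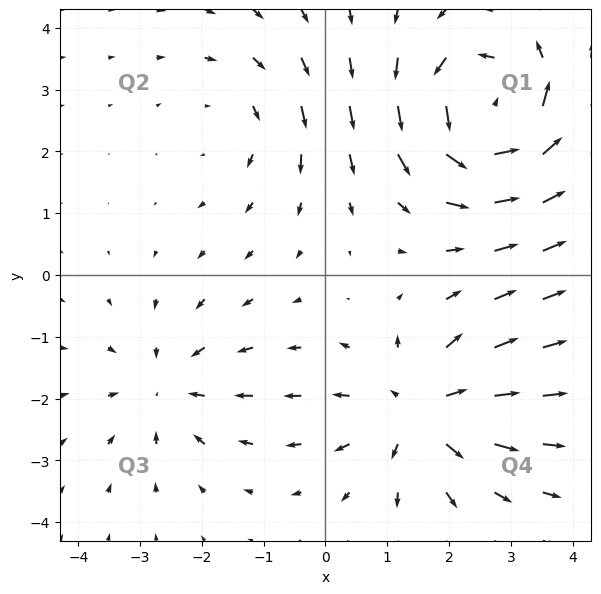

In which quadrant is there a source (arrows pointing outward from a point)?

The source sits at approximately (1.5, -2.2), which lies in quadrant Q4. The divergence there is about +4, positive as expected for a source.

Q4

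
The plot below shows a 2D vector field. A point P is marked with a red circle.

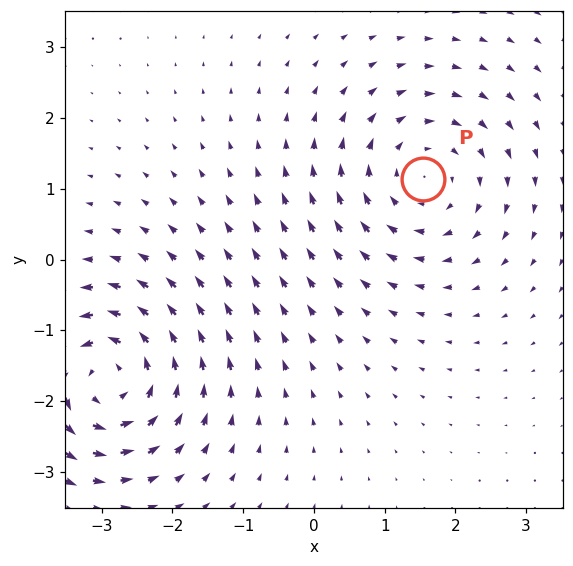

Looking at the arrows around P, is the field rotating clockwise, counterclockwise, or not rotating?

Near P at (1.5, 1.1) the arrows circulate clockwise. The curl (z-component) there is about -4; negative curl means clockwise rotation.

clockwise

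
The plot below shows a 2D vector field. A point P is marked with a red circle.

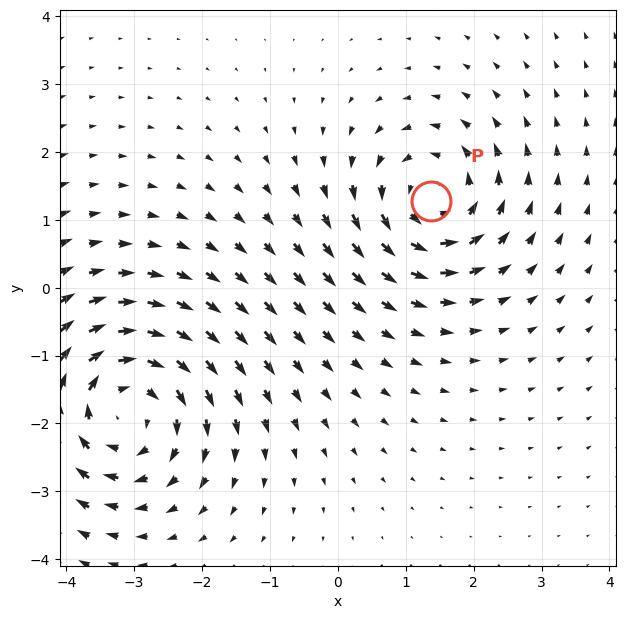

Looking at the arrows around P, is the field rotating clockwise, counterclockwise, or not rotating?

Near P at (1.4, 1.3) the arrows circulate counterclockwise. The curl (z-component) there is about +4; positive curl means counterclockwise rotation.

counterclockwise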